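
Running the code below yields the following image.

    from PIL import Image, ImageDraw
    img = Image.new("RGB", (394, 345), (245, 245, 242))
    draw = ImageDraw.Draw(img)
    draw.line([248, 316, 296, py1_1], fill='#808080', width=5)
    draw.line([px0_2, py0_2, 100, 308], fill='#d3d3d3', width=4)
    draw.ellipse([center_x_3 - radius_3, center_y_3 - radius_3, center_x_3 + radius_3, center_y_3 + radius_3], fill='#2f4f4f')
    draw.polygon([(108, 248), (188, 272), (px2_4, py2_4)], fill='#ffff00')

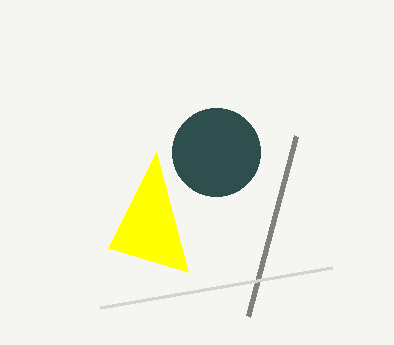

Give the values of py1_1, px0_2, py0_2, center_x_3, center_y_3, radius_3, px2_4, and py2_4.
py1_1 = 136
px0_2 = 332
py0_2 = 268
center_x_3 = 216
center_y_3 = 152
radius_3 = 44
px2_4 = 156
py2_4 = 152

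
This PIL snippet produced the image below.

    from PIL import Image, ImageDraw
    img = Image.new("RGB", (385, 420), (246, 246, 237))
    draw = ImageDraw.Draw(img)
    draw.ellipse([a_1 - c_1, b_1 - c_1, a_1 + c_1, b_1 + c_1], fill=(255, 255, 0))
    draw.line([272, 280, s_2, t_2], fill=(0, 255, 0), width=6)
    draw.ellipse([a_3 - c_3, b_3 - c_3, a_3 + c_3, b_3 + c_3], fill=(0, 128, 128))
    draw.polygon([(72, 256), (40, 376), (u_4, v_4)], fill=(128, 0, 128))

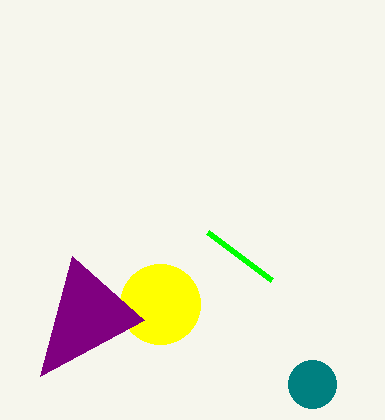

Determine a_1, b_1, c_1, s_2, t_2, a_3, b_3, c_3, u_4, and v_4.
a_1 = 160
b_1 = 304
c_1 = 40
s_2 = 208
t_2 = 232
a_3 = 312
b_3 = 384
c_3 = 24
u_4 = 144
v_4 = 320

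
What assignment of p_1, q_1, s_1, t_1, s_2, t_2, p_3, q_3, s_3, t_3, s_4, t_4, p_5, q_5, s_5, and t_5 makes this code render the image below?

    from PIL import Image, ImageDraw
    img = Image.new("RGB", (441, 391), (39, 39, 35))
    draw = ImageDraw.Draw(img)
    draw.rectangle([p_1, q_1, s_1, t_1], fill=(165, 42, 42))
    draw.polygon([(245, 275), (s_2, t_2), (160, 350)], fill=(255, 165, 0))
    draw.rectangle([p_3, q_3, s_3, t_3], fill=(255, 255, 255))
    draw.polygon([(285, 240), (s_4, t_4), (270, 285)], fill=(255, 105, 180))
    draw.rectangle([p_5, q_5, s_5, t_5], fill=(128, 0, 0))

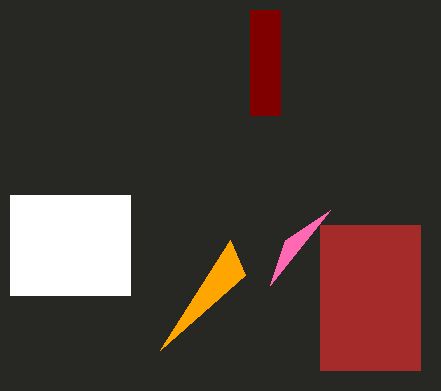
p_1 = 320; q_1 = 225; s_1 = 420; t_1 = 370; s_2 = 230; t_2 = 240; p_3 = 10; q_3 = 195; s_3 = 130; t_3 = 295; s_4 = 330; t_4 = 210; p_5 = 250; q_5 = 10; s_5 = 280; t_5 = 115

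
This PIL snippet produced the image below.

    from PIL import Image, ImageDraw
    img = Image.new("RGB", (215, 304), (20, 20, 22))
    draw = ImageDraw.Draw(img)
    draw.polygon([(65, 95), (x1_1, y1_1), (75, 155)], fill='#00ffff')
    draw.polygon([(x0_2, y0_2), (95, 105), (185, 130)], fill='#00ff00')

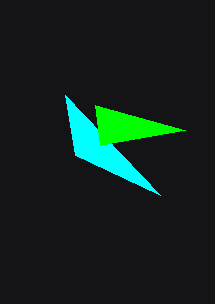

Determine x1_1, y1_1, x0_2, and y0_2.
x1_1 = 160
y1_1 = 195
x0_2 = 100
y0_2 = 145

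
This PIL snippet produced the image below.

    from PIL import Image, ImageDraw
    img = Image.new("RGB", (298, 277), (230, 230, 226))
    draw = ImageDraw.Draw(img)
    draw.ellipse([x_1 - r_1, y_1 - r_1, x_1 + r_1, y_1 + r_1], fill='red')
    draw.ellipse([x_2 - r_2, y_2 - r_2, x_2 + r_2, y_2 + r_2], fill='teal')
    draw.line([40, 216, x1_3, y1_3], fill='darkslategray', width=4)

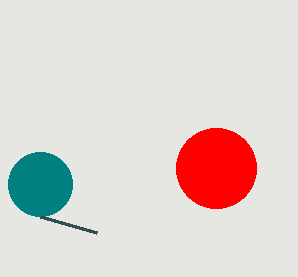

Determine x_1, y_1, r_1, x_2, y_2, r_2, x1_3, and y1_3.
x_1 = 216, y_1 = 168, r_1 = 40, x_2 = 40, y_2 = 184, r_2 = 32, x1_3 = 96, y1_3 = 232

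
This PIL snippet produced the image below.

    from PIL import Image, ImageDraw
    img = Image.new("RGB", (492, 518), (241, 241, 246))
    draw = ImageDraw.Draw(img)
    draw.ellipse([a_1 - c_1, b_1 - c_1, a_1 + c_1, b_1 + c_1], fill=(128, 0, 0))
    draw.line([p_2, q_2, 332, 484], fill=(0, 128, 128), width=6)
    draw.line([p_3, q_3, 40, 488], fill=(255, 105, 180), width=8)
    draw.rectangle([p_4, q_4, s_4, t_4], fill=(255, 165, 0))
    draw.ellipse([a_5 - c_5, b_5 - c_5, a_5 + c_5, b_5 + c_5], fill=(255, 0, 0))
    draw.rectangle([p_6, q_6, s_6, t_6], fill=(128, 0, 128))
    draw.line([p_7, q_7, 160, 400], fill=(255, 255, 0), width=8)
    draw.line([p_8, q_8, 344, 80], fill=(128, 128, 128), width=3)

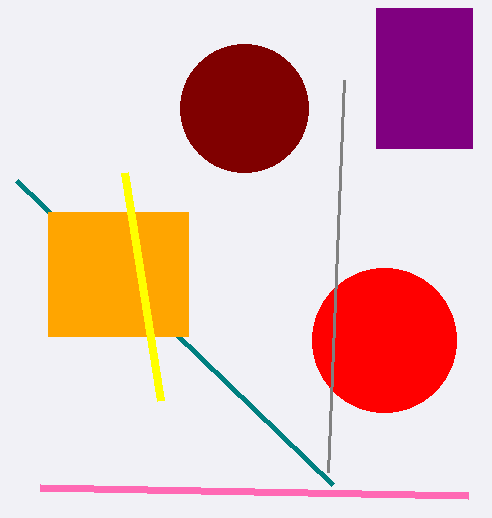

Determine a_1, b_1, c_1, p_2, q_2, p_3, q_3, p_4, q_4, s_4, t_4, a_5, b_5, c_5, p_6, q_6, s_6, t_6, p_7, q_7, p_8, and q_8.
a_1 = 244
b_1 = 108
c_1 = 64
p_2 = 16
q_2 = 180
p_3 = 468
q_3 = 496
p_4 = 48
q_4 = 212
s_4 = 188
t_4 = 336
a_5 = 384
b_5 = 340
c_5 = 72
p_6 = 376
q_6 = 8
s_6 = 472
t_6 = 148
p_7 = 124
q_7 = 172
p_8 = 328
q_8 = 472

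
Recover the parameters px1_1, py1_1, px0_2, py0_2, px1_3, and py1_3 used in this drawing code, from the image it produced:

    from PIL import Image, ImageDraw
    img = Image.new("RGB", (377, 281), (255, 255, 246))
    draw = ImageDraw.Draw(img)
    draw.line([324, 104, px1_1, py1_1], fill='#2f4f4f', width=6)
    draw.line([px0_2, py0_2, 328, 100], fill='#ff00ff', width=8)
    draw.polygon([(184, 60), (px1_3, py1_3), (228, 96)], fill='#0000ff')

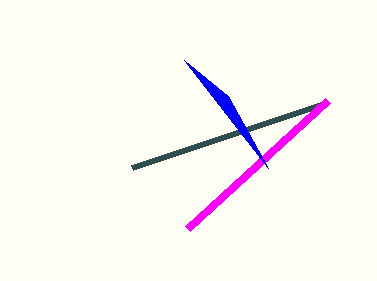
px1_1 = 132
py1_1 = 168
px0_2 = 188
py0_2 = 228
px1_3 = 268
py1_3 = 168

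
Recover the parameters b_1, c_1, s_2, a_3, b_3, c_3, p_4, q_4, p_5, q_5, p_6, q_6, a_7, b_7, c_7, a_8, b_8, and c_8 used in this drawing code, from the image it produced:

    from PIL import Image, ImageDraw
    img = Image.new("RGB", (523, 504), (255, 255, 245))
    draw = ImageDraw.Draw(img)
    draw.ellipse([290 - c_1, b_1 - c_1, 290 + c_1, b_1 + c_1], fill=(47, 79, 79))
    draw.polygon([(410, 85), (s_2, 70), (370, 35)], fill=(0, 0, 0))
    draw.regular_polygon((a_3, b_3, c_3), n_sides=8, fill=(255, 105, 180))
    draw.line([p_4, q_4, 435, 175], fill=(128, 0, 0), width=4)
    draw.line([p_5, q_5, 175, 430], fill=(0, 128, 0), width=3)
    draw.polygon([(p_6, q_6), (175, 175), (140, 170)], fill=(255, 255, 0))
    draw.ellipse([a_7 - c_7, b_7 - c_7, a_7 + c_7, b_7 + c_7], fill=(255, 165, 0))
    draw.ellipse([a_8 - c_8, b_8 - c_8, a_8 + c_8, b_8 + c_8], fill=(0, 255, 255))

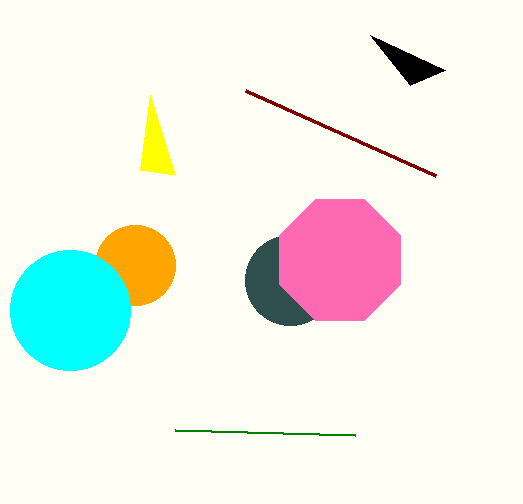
b_1 = 280, c_1 = 45, s_2 = 445, a_3 = 340, b_3 = 260, c_3 = 65, p_4 = 245, q_4 = 90, p_5 = 355, q_5 = 435, p_6 = 150, q_6 = 95, a_7 = 135, b_7 = 265, c_7 = 40, a_8 = 70, b_8 = 310, c_8 = 60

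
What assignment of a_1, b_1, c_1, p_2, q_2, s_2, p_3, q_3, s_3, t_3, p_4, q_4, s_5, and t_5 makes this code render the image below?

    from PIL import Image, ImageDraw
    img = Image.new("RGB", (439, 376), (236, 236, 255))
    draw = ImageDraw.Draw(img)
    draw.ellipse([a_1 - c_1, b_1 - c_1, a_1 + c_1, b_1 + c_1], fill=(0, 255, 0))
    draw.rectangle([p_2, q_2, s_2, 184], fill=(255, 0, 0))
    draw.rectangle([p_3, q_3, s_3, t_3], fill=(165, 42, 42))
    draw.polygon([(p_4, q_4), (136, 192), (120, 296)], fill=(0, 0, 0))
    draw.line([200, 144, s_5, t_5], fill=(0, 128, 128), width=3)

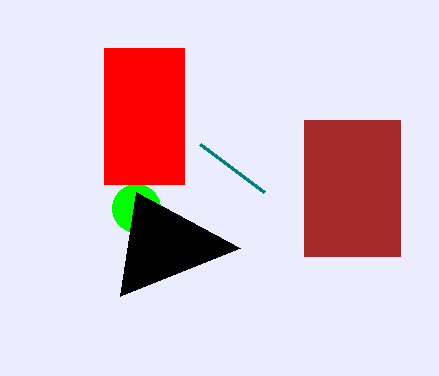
a_1 = 136; b_1 = 208; c_1 = 24; p_2 = 104; q_2 = 48; s_2 = 184; p_3 = 304; q_3 = 120; s_3 = 400; t_3 = 256; p_4 = 240; q_4 = 248; s_5 = 264; t_5 = 192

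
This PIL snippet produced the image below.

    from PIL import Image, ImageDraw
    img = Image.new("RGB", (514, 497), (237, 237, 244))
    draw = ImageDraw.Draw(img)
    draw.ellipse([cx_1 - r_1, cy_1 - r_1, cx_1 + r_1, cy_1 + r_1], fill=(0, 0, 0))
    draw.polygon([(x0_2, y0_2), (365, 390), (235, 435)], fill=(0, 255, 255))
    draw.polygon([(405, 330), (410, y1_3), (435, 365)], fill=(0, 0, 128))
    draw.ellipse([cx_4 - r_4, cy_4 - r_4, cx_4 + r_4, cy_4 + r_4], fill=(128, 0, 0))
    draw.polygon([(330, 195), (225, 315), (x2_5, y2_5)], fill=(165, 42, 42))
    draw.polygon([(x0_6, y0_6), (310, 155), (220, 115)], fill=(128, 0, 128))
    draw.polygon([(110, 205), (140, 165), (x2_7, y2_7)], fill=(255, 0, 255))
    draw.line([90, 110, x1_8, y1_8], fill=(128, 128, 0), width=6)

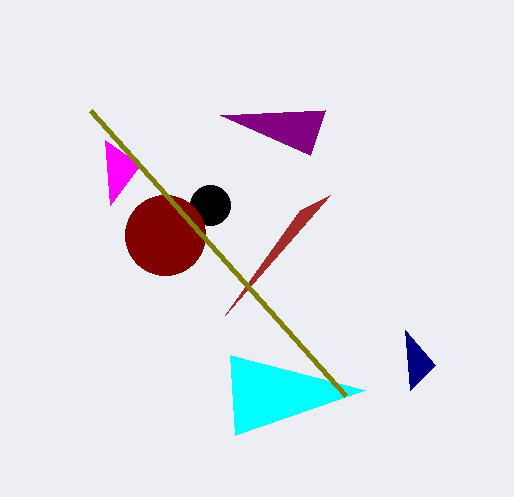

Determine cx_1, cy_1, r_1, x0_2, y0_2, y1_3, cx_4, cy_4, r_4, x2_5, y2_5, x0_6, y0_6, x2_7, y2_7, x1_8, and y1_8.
cx_1 = 210, cy_1 = 205, r_1 = 20, x0_2 = 230, y0_2 = 355, y1_3 = 390, cx_4 = 165, cy_4 = 235, r_4 = 40, x2_5 = 300, y2_5 = 210, x0_6 = 325, y0_6 = 110, x2_7 = 105, y2_7 = 140, x1_8 = 345, y1_8 = 395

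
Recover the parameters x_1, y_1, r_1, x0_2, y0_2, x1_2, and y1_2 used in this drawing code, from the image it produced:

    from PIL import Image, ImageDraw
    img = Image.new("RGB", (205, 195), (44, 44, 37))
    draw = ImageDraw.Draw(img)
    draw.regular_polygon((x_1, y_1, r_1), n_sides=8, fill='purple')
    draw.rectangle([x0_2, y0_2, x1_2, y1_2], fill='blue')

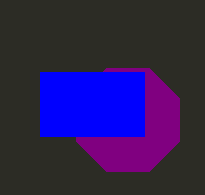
x_1 = 128
y_1 = 120
r_1 = 56
x0_2 = 40
y0_2 = 72
x1_2 = 144
y1_2 = 136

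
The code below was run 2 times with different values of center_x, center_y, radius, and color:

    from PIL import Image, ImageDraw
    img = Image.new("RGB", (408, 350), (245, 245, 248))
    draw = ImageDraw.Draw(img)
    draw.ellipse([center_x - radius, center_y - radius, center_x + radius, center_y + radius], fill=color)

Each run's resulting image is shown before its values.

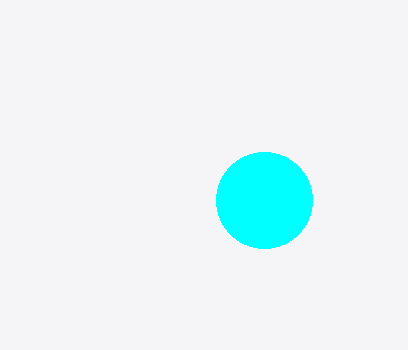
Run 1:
center_x = 264
center_y = 200
radius = 48
color = 'cyan'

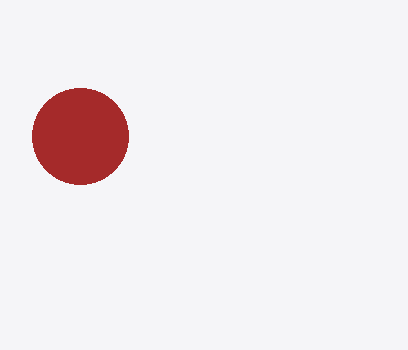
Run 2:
center_x = 80, center_y = 136, radius = 48, color = 'brown'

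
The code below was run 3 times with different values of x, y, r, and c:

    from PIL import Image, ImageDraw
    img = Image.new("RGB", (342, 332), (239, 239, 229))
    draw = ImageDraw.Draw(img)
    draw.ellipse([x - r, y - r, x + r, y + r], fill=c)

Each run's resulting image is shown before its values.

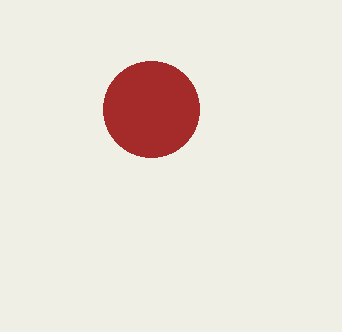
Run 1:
x = 151; y = 109; r = 48; c = 'brown'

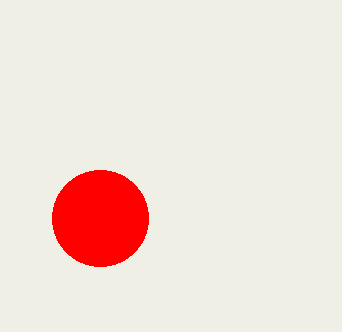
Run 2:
x = 100; y = 218; r = 48; c = 'red'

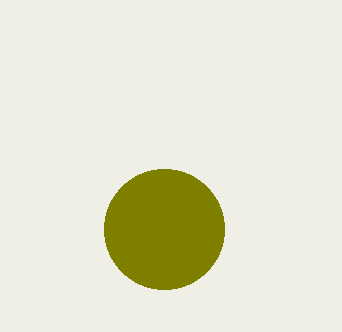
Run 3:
x = 164; y = 229; r = 60; c = 'olive'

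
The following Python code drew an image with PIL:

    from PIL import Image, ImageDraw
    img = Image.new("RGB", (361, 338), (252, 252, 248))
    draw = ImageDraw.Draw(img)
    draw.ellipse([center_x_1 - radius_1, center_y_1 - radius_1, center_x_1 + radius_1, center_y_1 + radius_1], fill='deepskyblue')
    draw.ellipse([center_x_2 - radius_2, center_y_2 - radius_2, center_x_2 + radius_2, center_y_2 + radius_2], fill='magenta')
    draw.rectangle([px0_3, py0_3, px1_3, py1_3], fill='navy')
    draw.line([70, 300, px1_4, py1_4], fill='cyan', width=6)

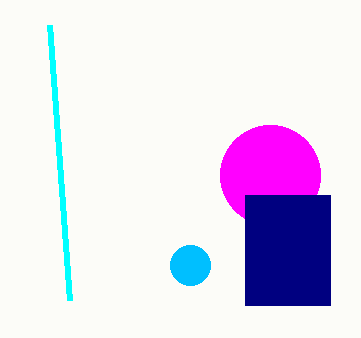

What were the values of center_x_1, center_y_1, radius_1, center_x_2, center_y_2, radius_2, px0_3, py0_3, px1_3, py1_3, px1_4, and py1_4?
center_x_1 = 190
center_y_1 = 265
radius_1 = 20
center_x_2 = 270
center_y_2 = 175
radius_2 = 50
px0_3 = 245
py0_3 = 195
px1_3 = 330
py1_3 = 305
px1_4 = 50
py1_4 = 25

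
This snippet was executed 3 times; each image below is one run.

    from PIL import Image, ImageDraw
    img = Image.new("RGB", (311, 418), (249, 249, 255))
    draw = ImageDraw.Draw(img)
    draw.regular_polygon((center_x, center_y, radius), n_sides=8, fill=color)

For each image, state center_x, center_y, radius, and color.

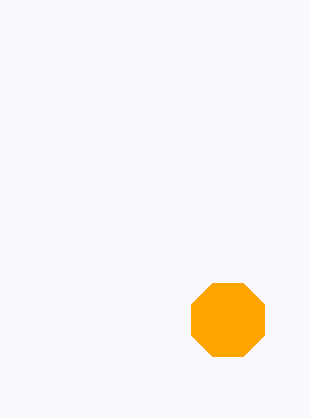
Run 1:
center_x = 228
center_y = 320
radius = 40
color = 'orange'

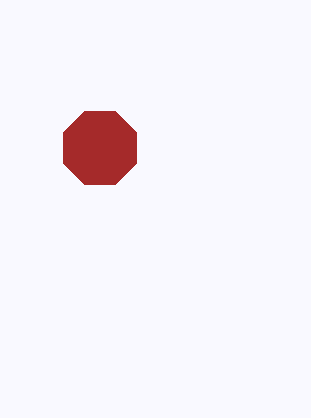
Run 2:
center_x = 100; center_y = 148; radius = 40; color = 'brown'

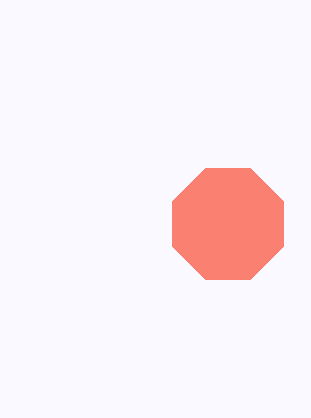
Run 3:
center_x = 228
center_y = 224
radius = 60
color = 'salmon'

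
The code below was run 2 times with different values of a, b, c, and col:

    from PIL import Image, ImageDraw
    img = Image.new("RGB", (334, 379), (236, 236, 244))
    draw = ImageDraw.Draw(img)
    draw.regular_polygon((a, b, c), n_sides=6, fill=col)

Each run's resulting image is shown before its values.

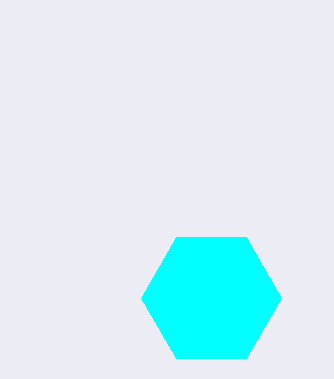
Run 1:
a = 211, b = 298, c = 70, col = 'cyan'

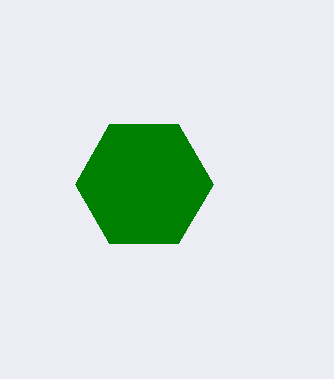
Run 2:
a = 144
b = 184
c = 69
col = 'green'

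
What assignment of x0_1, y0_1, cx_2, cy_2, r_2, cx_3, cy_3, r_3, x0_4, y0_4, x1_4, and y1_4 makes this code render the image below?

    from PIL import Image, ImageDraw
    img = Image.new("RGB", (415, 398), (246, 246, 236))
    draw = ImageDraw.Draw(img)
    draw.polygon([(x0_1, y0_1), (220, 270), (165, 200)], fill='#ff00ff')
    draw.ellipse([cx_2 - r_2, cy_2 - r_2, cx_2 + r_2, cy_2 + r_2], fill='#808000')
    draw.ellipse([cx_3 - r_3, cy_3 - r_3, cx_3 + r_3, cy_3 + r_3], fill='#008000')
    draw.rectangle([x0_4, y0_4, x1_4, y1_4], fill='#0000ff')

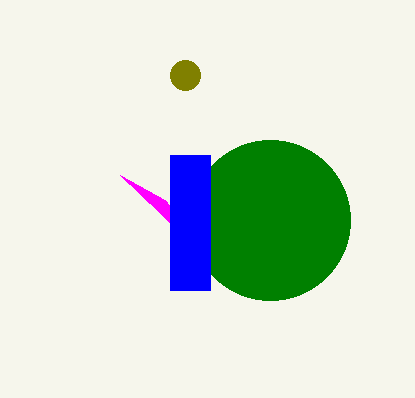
x0_1 = 120; y0_1 = 175; cx_2 = 185; cy_2 = 75; r_2 = 15; cx_3 = 270; cy_3 = 220; r_3 = 80; x0_4 = 170; y0_4 = 155; x1_4 = 210; y1_4 = 290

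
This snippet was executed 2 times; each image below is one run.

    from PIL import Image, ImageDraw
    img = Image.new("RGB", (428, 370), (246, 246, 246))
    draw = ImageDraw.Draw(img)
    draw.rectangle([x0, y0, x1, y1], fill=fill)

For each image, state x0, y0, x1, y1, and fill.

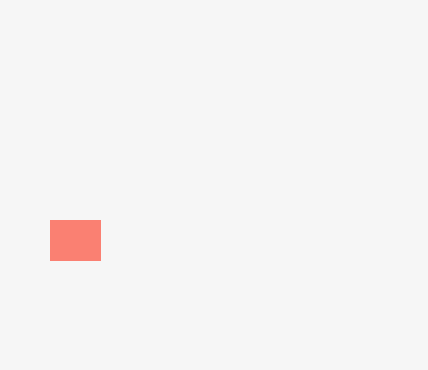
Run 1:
x0 = 50
y0 = 220
x1 = 100
y1 = 260
fill = 'salmon'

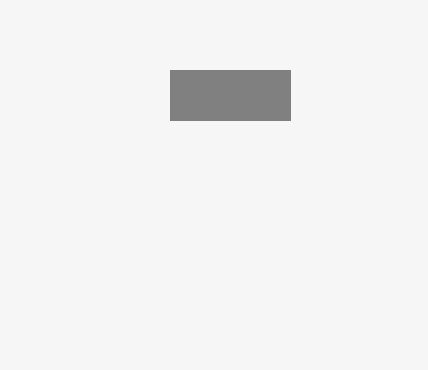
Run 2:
x0 = 170, y0 = 70, x1 = 290, y1 = 120, fill = 'gray'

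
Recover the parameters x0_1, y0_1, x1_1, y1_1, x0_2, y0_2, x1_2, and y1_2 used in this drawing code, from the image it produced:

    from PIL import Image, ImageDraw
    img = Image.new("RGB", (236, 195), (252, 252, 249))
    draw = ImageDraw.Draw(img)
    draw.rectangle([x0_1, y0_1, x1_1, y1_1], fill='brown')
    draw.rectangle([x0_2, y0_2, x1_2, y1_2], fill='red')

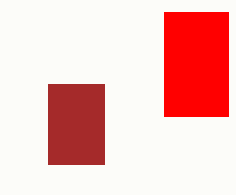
x0_1 = 48
y0_1 = 84
x1_1 = 104
y1_1 = 164
x0_2 = 164
y0_2 = 12
x1_2 = 228
y1_2 = 116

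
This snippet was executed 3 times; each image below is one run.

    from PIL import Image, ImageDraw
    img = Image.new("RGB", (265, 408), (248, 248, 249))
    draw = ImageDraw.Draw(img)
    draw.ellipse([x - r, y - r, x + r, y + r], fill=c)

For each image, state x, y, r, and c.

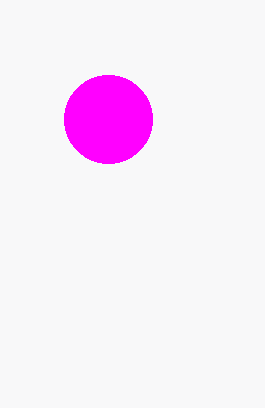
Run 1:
x = 108
y = 119
r = 44
c = 'magenta'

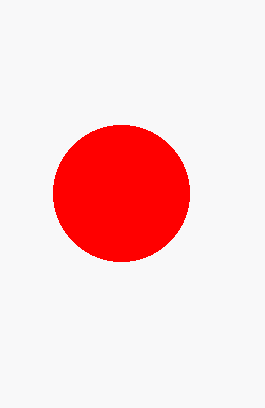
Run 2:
x = 121
y = 193
r = 68
c = 'red'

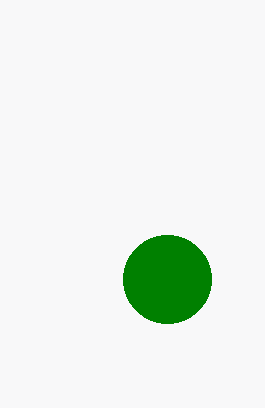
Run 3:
x = 167, y = 279, r = 44, c = 'green'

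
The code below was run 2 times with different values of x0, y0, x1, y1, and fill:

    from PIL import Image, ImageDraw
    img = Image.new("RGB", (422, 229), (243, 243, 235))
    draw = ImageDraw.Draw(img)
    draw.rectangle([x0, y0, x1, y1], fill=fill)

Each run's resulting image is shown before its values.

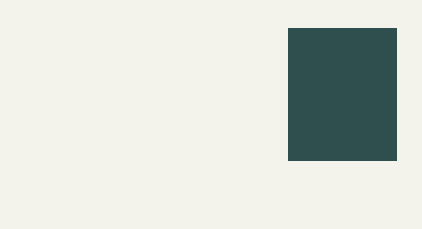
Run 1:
x0 = 288, y0 = 28, x1 = 396, y1 = 160, fill = 'darkslategray'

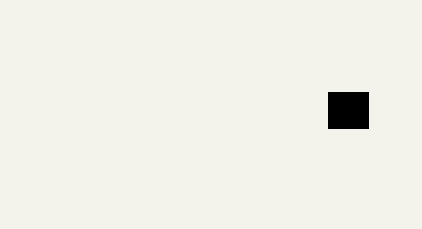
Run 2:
x0 = 328; y0 = 92; x1 = 368; y1 = 128; fill = 'black'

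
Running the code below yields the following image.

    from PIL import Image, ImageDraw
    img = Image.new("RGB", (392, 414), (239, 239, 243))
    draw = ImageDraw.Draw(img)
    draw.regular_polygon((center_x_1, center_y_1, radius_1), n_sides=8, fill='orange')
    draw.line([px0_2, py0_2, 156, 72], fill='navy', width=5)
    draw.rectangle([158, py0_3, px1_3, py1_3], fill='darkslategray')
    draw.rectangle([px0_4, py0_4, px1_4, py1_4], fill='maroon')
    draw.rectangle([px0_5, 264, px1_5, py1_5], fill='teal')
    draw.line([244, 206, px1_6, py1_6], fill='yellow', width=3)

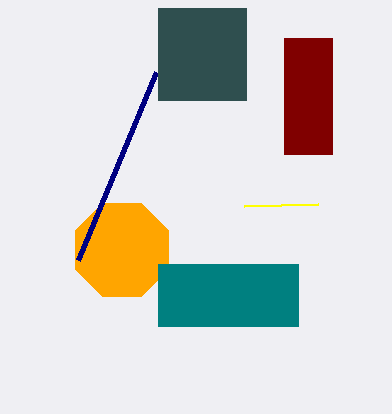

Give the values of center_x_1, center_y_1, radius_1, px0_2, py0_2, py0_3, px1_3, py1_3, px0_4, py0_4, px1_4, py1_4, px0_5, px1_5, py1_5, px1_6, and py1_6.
center_x_1 = 122, center_y_1 = 250, radius_1 = 50, px0_2 = 78, py0_2 = 260, py0_3 = 8, px1_3 = 246, py1_3 = 100, px0_4 = 284, py0_4 = 38, px1_4 = 332, py1_4 = 154, px0_5 = 158, px1_5 = 298, py1_5 = 326, px1_6 = 318, py1_6 = 204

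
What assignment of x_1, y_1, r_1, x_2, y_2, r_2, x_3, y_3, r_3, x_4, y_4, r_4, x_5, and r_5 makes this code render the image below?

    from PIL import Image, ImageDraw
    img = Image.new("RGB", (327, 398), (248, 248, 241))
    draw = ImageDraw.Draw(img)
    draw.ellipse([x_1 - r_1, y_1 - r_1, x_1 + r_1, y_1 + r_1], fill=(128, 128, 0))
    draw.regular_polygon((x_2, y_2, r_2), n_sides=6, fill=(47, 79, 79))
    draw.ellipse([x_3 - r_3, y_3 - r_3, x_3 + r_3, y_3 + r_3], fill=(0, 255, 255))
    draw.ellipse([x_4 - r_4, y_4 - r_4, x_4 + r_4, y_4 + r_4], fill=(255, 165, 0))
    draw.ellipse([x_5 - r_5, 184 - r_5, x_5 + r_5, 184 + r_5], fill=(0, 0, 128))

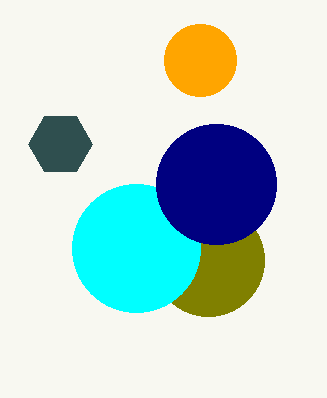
x_1 = 208; y_1 = 260; r_1 = 56; x_2 = 60; y_2 = 144; r_2 = 32; x_3 = 136; y_3 = 248; r_3 = 64; x_4 = 200; y_4 = 60; r_4 = 36; x_5 = 216; r_5 = 60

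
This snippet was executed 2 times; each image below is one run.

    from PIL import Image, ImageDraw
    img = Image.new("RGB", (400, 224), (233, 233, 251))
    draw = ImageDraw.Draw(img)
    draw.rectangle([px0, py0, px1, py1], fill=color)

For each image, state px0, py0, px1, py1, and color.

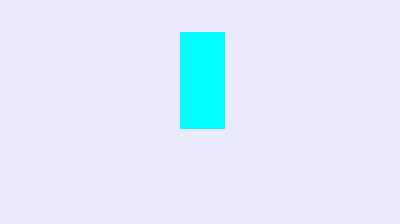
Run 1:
px0 = 180, py0 = 32, px1 = 224, py1 = 128, color = 'cyan'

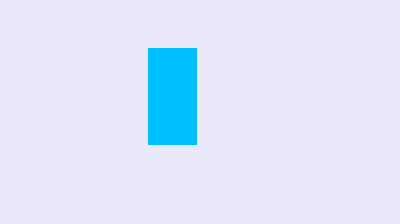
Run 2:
px0 = 148, py0 = 48, px1 = 196, py1 = 144, color = 'deepskyblue'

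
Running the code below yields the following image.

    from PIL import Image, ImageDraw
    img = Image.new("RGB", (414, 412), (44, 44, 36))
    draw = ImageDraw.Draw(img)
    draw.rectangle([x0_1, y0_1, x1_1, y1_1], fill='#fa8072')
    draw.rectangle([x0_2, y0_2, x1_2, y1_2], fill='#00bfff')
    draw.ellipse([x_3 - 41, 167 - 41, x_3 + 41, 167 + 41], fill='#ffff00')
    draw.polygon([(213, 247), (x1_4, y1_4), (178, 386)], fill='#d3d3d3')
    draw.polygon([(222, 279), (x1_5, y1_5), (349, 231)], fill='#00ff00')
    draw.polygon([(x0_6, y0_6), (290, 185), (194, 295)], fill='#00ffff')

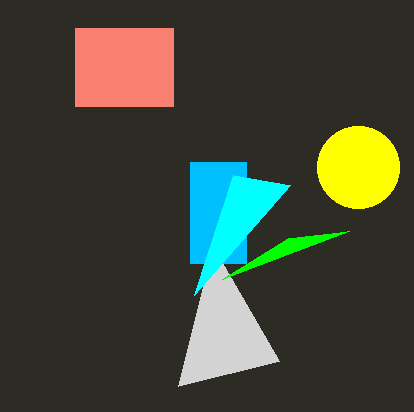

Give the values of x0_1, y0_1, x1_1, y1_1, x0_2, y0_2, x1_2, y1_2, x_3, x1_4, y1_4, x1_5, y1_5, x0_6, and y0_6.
x0_1 = 75; y0_1 = 28; x1_1 = 173; y1_1 = 106; x0_2 = 190; y0_2 = 162; x1_2 = 246; y1_2 = 263; x_3 = 358; x1_4 = 279; y1_4 = 361; x1_5 = 288; y1_5 = 238; x0_6 = 233; y0_6 = 175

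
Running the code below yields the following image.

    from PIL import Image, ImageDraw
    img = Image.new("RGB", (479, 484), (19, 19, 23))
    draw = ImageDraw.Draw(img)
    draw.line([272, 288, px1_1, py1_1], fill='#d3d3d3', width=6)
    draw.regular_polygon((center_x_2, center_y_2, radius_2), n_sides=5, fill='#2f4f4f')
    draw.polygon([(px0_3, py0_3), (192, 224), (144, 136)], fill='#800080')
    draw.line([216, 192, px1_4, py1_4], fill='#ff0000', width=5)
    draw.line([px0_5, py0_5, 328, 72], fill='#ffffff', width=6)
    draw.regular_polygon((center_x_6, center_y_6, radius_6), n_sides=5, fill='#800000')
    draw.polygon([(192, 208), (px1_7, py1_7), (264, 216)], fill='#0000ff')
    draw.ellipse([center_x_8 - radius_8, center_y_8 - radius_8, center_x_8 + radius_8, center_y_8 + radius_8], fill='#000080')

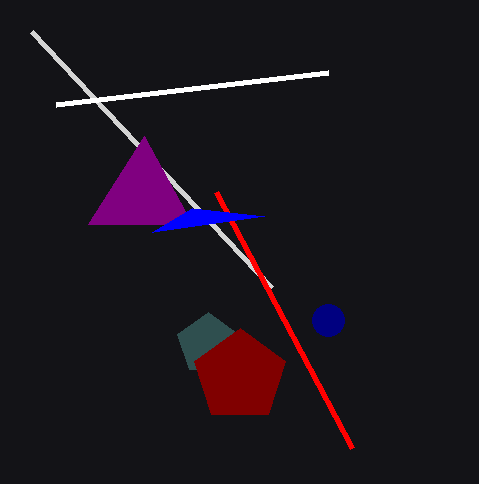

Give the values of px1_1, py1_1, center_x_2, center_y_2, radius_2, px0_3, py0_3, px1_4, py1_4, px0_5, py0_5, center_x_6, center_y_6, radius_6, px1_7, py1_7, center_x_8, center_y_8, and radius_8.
px1_1 = 32, py1_1 = 32, center_x_2 = 208, center_y_2 = 344, radius_2 = 32, px0_3 = 88, py0_3 = 224, px1_4 = 352, py1_4 = 448, px0_5 = 56, py0_5 = 104, center_x_6 = 240, center_y_6 = 376, radius_6 = 48, px1_7 = 152, py1_7 = 232, center_x_8 = 328, center_y_8 = 320, radius_8 = 16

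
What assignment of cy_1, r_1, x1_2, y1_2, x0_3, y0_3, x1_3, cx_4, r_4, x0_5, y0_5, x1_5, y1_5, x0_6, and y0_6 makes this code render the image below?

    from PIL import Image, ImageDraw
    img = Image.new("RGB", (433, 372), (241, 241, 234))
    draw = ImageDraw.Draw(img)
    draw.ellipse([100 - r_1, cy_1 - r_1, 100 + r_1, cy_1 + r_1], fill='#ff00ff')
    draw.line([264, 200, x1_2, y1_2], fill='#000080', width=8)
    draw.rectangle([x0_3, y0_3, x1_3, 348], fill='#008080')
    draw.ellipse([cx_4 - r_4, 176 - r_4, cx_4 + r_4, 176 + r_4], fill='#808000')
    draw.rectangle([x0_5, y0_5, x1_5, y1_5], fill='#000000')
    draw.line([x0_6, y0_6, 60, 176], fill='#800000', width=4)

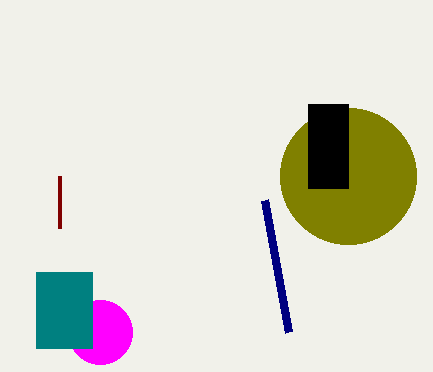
cy_1 = 332
r_1 = 32
x1_2 = 288
y1_2 = 332
x0_3 = 36
y0_3 = 272
x1_3 = 92
cx_4 = 348
r_4 = 68
x0_5 = 308
y0_5 = 104
x1_5 = 348
y1_5 = 188
x0_6 = 60
y0_6 = 228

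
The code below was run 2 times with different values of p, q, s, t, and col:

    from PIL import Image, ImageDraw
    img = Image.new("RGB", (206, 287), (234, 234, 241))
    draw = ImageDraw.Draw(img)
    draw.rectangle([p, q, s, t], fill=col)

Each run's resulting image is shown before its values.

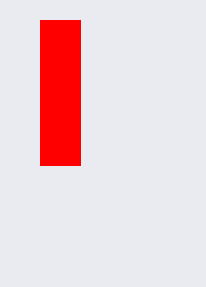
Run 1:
p = 40, q = 20, s = 80, t = 165, col = 'red'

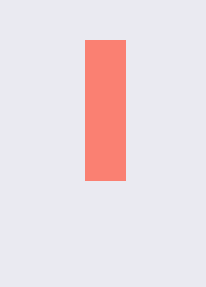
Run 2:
p = 85
q = 40
s = 125
t = 180
col = 'salmon'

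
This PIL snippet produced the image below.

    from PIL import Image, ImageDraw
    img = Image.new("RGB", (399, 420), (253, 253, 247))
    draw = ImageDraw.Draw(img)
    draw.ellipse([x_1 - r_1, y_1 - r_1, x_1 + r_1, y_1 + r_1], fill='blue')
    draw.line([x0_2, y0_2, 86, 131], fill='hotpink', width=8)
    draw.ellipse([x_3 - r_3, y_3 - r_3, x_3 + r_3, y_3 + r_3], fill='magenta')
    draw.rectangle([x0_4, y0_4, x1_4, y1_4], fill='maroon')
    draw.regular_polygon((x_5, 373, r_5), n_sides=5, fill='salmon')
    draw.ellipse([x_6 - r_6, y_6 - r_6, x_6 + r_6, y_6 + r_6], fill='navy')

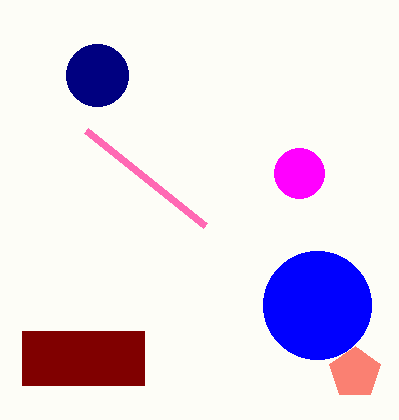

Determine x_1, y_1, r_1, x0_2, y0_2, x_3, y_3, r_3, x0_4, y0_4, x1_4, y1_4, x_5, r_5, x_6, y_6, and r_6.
x_1 = 317, y_1 = 305, r_1 = 54, x0_2 = 205, y0_2 = 226, x_3 = 299, y_3 = 173, r_3 = 25, x0_4 = 22, y0_4 = 331, x1_4 = 144, y1_4 = 385, x_5 = 355, r_5 = 27, x_6 = 97, y_6 = 75, r_6 = 31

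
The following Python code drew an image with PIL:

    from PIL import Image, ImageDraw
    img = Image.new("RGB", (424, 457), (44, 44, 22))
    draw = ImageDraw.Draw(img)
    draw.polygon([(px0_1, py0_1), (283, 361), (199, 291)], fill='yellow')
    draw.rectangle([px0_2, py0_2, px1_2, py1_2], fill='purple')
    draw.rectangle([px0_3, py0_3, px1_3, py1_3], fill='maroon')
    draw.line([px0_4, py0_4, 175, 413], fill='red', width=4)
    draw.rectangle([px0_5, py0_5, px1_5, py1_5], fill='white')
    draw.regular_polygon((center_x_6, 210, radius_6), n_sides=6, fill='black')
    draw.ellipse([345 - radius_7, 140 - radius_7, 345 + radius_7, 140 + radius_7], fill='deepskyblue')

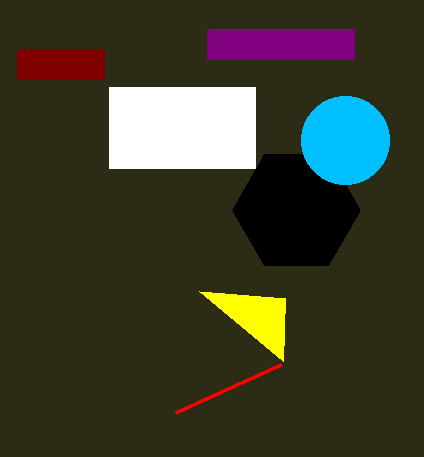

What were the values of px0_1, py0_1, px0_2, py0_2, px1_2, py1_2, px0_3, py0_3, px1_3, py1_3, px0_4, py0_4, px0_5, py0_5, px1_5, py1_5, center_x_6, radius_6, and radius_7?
px0_1 = 285
py0_1 = 298
px0_2 = 207
py0_2 = 29
px1_2 = 354
py1_2 = 59
px0_3 = 17
py0_3 = 49
px1_3 = 104
py1_3 = 79
px0_4 = 280
py0_4 = 365
px0_5 = 109
py0_5 = 87
px1_5 = 255
py1_5 = 168
center_x_6 = 296
radius_6 = 64
radius_7 = 44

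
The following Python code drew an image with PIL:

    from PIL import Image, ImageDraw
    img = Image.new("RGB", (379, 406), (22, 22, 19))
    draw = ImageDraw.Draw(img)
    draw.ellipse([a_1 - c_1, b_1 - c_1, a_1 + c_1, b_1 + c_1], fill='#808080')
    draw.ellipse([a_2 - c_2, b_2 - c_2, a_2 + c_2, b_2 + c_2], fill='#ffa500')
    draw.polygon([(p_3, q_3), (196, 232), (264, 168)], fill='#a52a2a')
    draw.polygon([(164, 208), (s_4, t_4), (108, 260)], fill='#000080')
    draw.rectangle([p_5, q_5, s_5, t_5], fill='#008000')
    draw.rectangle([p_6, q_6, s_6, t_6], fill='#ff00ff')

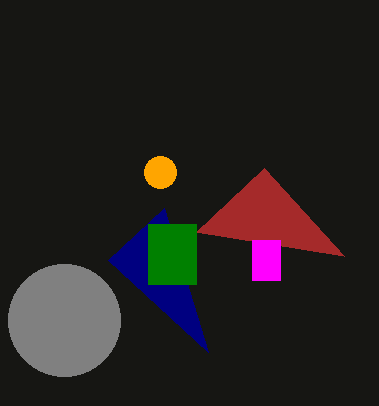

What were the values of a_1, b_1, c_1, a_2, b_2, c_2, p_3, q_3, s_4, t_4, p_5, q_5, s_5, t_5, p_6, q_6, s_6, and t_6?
a_1 = 64; b_1 = 320; c_1 = 56; a_2 = 160; b_2 = 172; c_2 = 16; p_3 = 344; q_3 = 256; s_4 = 208; t_4 = 352; p_5 = 148; q_5 = 224; s_5 = 196; t_5 = 284; p_6 = 252; q_6 = 240; s_6 = 280; t_6 = 280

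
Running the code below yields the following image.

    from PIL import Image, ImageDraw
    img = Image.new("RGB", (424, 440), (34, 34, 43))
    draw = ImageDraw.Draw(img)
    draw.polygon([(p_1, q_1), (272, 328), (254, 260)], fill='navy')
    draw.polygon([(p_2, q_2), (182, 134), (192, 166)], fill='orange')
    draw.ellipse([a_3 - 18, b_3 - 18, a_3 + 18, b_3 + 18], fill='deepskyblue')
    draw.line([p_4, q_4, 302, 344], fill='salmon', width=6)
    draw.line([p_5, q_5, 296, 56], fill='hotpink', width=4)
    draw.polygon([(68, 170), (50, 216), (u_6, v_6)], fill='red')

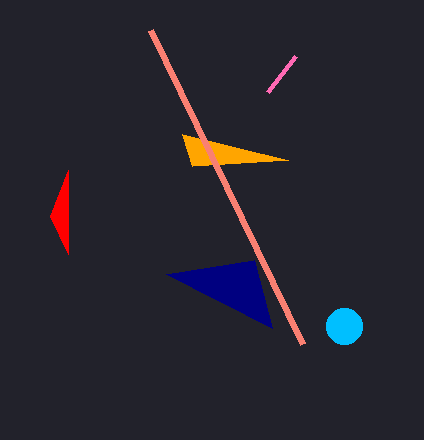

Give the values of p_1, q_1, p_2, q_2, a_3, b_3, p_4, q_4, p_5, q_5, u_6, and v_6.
p_1 = 166, q_1 = 274, p_2 = 288, q_2 = 160, a_3 = 344, b_3 = 326, p_4 = 150, q_4 = 30, p_5 = 268, q_5 = 92, u_6 = 68, v_6 = 254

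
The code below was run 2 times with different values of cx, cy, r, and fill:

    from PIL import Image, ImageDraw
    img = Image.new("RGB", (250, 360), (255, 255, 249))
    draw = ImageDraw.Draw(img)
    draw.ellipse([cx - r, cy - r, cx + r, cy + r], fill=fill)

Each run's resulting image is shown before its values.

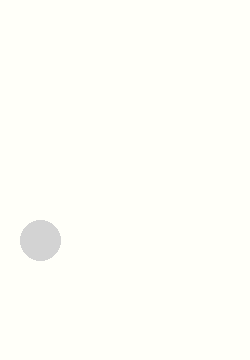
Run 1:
cx = 40; cy = 240; r = 20; fill = 'lightgray'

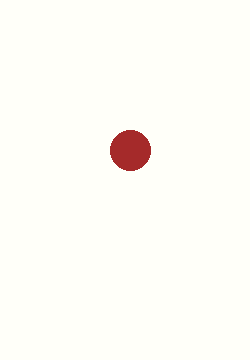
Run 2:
cx = 130; cy = 150; r = 20; fill = 'brown'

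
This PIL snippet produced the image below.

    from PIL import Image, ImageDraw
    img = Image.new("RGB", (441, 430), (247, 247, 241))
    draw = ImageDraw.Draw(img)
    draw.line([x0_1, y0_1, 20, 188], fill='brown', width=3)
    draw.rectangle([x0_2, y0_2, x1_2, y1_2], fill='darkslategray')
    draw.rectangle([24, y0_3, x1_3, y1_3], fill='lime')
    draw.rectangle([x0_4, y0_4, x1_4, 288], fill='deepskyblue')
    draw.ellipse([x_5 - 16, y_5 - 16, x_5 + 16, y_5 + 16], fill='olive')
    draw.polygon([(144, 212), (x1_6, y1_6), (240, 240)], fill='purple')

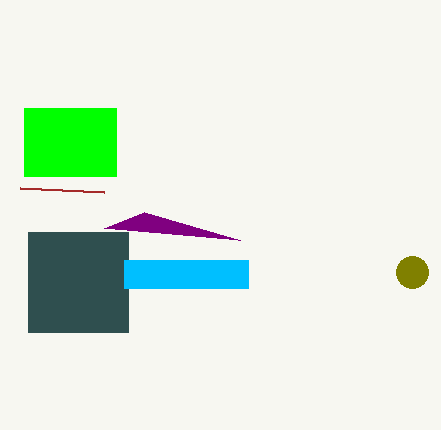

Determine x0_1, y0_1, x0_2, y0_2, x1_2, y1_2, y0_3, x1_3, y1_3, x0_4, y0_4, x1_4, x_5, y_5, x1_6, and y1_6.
x0_1 = 104
y0_1 = 192
x0_2 = 28
y0_2 = 232
x1_2 = 128
y1_2 = 332
y0_3 = 108
x1_3 = 116
y1_3 = 176
x0_4 = 124
y0_4 = 260
x1_4 = 248
x_5 = 412
y_5 = 272
x1_6 = 104
y1_6 = 228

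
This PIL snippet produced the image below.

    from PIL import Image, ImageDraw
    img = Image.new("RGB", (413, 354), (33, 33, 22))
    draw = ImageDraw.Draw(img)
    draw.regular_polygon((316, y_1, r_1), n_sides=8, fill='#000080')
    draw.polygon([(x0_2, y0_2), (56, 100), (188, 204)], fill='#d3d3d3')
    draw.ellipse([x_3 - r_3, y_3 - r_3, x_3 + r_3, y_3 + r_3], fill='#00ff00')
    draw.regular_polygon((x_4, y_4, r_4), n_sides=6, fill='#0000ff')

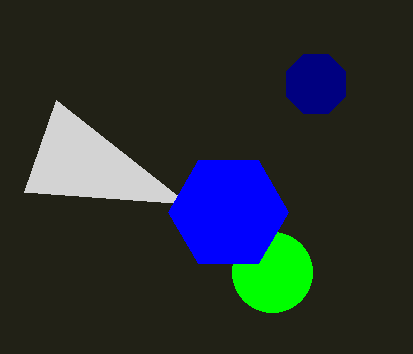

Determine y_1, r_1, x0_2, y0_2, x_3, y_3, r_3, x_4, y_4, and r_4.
y_1 = 84; r_1 = 32; x0_2 = 24; y0_2 = 192; x_3 = 272; y_3 = 272; r_3 = 40; x_4 = 228; y_4 = 212; r_4 = 60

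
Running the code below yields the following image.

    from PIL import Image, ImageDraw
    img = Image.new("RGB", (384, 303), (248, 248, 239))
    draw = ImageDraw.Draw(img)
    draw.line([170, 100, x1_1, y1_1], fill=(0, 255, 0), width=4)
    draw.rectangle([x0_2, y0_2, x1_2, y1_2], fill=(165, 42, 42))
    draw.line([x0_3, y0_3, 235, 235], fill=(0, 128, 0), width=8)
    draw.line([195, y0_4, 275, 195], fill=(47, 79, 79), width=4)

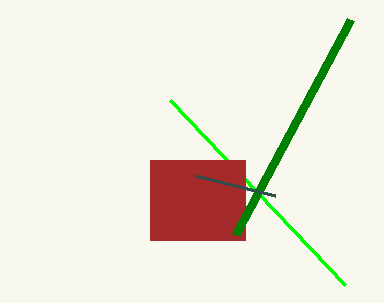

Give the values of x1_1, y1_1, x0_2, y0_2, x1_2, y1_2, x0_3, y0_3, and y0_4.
x1_1 = 345; y1_1 = 285; x0_2 = 150; y0_2 = 160; x1_2 = 245; y1_2 = 240; x0_3 = 350; y0_3 = 20; y0_4 = 175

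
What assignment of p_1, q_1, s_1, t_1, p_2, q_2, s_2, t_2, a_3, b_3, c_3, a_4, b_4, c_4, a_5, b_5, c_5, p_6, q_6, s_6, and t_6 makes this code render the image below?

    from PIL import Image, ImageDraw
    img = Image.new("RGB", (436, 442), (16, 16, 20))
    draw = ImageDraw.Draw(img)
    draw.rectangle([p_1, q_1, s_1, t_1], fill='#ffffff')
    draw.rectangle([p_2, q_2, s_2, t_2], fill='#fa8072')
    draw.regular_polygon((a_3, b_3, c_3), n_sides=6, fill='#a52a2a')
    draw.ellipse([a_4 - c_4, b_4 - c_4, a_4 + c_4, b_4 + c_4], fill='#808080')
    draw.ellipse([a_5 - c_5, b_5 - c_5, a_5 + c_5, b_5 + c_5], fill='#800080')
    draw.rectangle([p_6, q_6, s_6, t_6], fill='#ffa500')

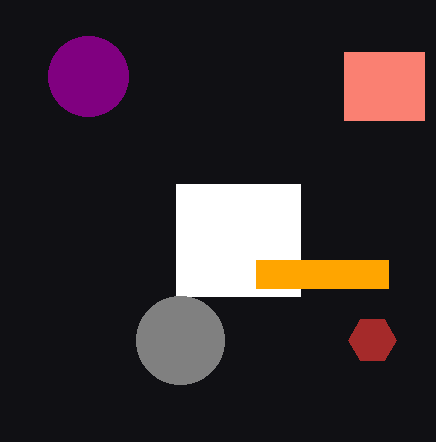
p_1 = 176; q_1 = 184; s_1 = 300; t_1 = 296; p_2 = 344; q_2 = 52; s_2 = 424; t_2 = 120; a_3 = 372; b_3 = 340; c_3 = 24; a_4 = 180; b_4 = 340; c_4 = 44; a_5 = 88; b_5 = 76; c_5 = 40; p_6 = 256; q_6 = 260; s_6 = 388; t_6 = 288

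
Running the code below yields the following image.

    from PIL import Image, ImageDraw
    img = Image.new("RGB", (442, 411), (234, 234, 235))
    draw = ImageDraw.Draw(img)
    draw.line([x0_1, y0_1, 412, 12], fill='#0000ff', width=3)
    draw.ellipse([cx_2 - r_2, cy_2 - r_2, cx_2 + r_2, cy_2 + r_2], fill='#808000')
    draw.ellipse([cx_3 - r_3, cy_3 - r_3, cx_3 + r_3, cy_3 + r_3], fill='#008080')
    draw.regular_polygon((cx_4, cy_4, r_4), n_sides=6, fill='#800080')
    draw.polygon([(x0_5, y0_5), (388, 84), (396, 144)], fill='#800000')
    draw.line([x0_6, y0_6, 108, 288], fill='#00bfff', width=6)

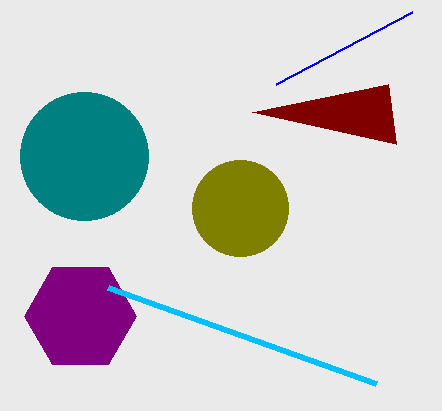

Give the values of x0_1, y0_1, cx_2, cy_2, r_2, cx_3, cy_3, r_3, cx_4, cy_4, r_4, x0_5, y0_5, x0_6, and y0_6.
x0_1 = 276
y0_1 = 84
cx_2 = 240
cy_2 = 208
r_2 = 48
cx_3 = 84
cy_3 = 156
r_3 = 64
cx_4 = 80
cy_4 = 316
r_4 = 56
x0_5 = 252
y0_5 = 112
x0_6 = 376
y0_6 = 384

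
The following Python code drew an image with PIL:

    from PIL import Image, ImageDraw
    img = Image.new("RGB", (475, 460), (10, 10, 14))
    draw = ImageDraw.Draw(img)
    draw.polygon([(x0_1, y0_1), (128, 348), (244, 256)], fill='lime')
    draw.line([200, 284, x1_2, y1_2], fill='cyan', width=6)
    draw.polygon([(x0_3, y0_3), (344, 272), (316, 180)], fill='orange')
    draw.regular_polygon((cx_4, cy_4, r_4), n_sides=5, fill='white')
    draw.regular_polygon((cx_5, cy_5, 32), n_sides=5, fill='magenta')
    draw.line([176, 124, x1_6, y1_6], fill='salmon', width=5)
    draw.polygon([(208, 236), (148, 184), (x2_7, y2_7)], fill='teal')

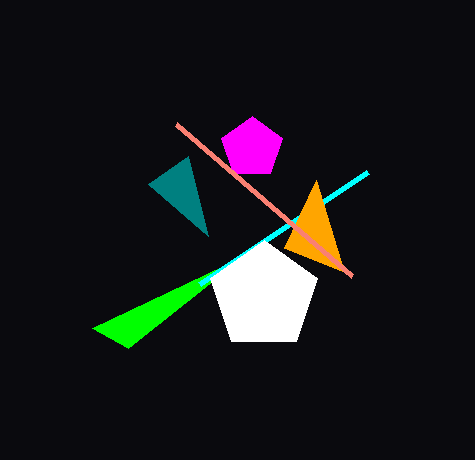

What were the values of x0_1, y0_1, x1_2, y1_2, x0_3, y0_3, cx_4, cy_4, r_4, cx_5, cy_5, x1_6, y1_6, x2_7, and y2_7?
x0_1 = 92
y0_1 = 328
x1_2 = 368
y1_2 = 172
x0_3 = 284
y0_3 = 248
cx_4 = 264
cy_4 = 296
r_4 = 56
cx_5 = 252
cy_5 = 148
x1_6 = 352
y1_6 = 276
x2_7 = 188
y2_7 = 156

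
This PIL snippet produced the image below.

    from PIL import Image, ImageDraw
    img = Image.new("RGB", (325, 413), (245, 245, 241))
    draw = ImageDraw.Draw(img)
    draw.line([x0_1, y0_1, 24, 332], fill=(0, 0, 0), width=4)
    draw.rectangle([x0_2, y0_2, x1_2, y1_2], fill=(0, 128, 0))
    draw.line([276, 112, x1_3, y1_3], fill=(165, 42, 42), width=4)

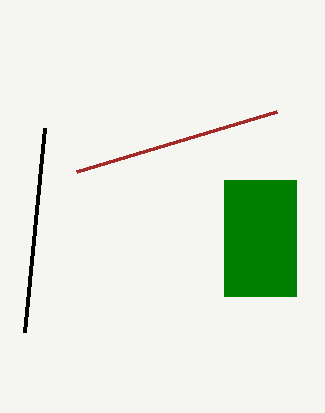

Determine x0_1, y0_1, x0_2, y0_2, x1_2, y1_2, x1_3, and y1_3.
x0_1 = 44; y0_1 = 128; x0_2 = 224; y0_2 = 180; x1_2 = 296; y1_2 = 296; x1_3 = 76; y1_3 = 172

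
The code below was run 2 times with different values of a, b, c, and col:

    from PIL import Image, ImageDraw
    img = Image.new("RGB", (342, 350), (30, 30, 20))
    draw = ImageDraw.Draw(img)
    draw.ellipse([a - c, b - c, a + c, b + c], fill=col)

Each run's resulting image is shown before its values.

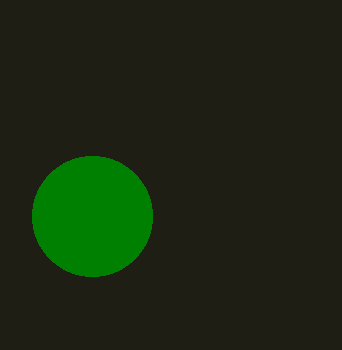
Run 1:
a = 92; b = 216; c = 60; col = 'green'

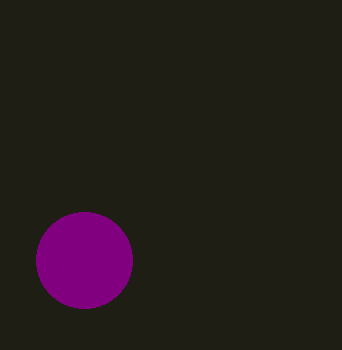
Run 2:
a = 84, b = 260, c = 48, col = 'purple'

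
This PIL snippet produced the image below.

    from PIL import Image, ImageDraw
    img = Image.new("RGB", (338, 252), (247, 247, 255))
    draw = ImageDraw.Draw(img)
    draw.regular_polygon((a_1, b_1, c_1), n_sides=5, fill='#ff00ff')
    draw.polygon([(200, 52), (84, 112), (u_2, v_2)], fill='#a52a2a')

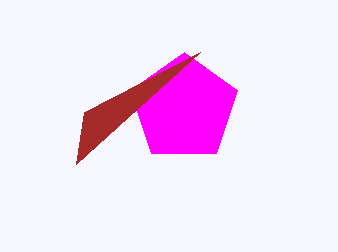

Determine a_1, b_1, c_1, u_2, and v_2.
a_1 = 184
b_1 = 108
c_1 = 56
u_2 = 76
v_2 = 164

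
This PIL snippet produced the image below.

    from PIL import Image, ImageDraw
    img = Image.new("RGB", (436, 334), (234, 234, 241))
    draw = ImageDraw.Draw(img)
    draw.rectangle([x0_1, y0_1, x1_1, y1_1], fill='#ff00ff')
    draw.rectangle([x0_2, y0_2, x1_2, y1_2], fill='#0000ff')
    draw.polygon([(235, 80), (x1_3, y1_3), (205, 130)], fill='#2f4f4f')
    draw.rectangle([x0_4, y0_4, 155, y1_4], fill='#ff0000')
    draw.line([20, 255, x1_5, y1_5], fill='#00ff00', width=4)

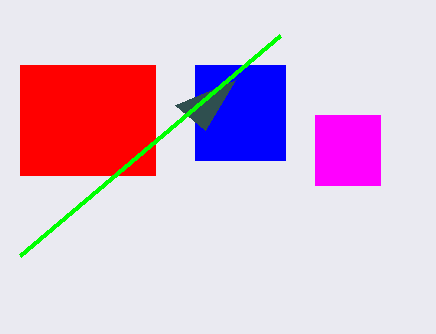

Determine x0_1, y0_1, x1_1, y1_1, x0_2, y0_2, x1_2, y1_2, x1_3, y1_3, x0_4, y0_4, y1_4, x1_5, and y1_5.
x0_1 = 315, y0_1 = 115, x1_1 = 380, y1_1 = 185, x0_2 = 195, y0_2 = 65, x1_2 = 285, y1_2 = 160, x1_3 = 175, y1_3 = 105, x0_4 = 20, y0_4 = 65, y1_4 = 175, x1_5 = 280, y1_5 = 35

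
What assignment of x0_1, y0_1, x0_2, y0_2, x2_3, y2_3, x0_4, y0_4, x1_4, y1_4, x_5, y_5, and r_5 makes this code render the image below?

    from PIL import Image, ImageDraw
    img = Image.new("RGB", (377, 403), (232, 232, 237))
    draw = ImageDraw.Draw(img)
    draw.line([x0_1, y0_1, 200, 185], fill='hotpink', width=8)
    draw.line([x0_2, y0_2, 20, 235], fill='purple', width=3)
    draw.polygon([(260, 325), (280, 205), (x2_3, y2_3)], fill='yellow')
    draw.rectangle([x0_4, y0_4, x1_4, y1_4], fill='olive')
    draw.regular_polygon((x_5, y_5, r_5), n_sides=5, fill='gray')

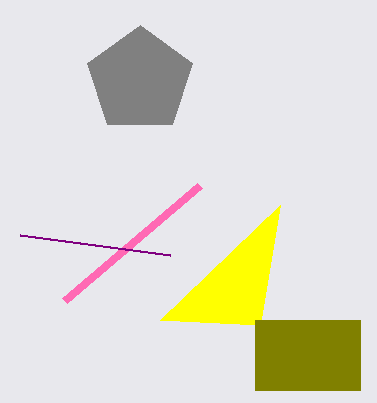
x0_1 = 65
y0_1 = 300
x0_2 = 170
y0_2 = 255
x2_3 = 160
y2_3 = 320
x0_4 = 255
y0_4 = 320
x1_4 = 360
y1_4 = 390
x_5 = 140
y_5 = 80
r_5 = 55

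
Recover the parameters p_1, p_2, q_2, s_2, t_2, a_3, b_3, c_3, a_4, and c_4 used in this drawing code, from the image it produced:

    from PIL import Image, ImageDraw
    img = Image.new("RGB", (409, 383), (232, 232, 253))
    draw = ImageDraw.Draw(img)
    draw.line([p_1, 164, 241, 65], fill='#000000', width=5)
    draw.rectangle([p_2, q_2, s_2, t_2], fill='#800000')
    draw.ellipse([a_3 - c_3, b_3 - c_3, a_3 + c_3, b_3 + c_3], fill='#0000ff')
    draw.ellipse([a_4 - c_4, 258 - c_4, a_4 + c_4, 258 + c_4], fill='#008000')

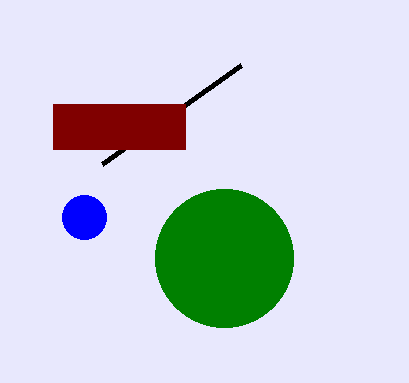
p_1 = 102
p_2 = 53
q_2 = 104
s_2 = 185
t_2 = 149
a_3 = 84
b_3 = 217
c_3 = 22
a_4 = 224
c_4 = 69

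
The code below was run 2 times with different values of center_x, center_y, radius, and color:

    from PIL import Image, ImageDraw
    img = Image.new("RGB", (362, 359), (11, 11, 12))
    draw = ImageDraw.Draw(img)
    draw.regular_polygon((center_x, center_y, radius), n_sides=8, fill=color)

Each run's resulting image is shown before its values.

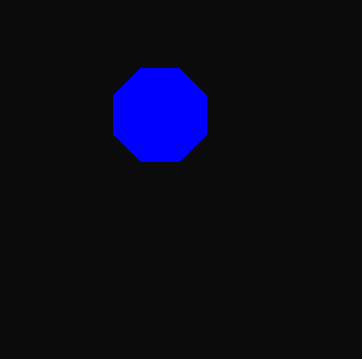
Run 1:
center_x = 160
center_y = 115
radius = 50
color = 'blue'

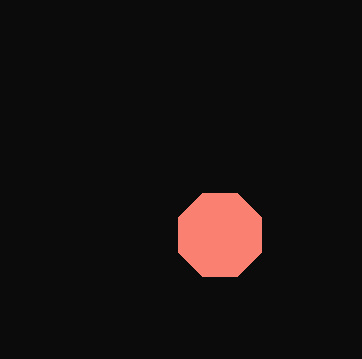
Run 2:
center_x = 220, center_y = 235, radius = 45, color = 'salmon'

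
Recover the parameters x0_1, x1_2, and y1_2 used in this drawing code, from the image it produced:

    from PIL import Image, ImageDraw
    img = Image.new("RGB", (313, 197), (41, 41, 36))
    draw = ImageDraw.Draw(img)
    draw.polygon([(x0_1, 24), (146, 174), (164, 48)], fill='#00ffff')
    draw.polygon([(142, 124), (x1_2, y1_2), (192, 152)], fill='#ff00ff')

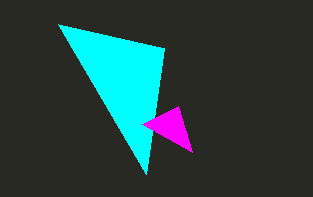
x0_1 = 58; x1_2 = 178; y1_2 = 106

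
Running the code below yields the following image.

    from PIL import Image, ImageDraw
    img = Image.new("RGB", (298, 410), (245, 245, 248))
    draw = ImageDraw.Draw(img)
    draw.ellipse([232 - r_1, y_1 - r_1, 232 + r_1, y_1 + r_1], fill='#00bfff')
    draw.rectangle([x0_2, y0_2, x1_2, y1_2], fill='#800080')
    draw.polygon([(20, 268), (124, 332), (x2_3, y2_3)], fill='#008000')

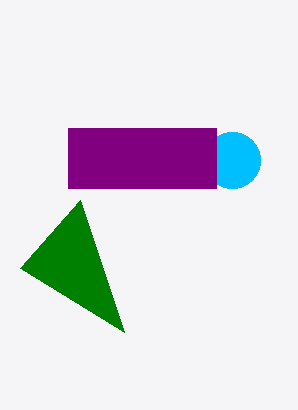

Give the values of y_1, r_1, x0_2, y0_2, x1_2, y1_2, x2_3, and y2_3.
y_1 = 160; r_1 = 28; x0_2 = 68; y0_2 = 128; x1_2 = 216; y1_2 = 188; x2_3 = 80; y2_3 = 200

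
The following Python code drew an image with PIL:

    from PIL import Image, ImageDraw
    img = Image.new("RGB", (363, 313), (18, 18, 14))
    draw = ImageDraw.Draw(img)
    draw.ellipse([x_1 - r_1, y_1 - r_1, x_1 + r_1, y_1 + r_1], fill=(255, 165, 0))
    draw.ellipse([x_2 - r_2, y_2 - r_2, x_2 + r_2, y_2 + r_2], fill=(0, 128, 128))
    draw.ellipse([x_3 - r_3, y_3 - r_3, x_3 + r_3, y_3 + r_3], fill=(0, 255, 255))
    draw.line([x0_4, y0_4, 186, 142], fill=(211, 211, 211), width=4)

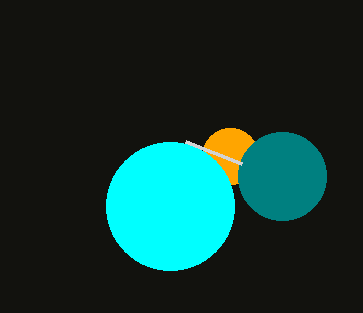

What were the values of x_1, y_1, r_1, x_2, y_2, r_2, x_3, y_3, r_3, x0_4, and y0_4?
x_1 = 230
y_1 = 156
r_1 = 28
x_2 = 282
y_2 = 176
r_2 = 44
x_3 = 170
y_3 = 206
r_3 = 64
x0_4 = 242
y0_4 = 164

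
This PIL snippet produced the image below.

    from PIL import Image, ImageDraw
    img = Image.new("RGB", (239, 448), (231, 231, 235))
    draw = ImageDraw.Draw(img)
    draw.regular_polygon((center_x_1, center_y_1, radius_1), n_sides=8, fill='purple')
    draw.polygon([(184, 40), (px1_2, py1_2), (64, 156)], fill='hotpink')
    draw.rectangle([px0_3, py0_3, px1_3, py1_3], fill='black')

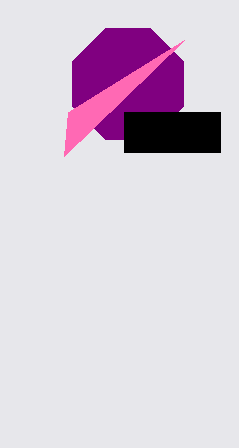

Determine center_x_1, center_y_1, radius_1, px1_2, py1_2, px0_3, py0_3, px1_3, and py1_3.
center_x_1 = 128; center_y_1 = 84; radius_1 = 60; px1_2 = 68; py1_2 = 112; px0_3 = 124; py0_3 = 112; px1_3 = 220; py1_3 = 152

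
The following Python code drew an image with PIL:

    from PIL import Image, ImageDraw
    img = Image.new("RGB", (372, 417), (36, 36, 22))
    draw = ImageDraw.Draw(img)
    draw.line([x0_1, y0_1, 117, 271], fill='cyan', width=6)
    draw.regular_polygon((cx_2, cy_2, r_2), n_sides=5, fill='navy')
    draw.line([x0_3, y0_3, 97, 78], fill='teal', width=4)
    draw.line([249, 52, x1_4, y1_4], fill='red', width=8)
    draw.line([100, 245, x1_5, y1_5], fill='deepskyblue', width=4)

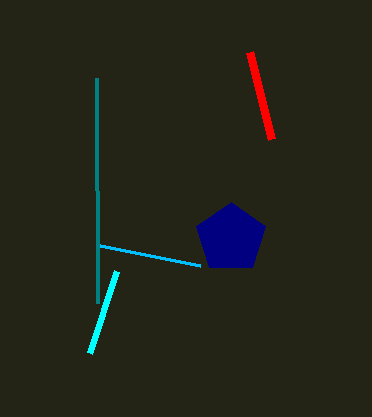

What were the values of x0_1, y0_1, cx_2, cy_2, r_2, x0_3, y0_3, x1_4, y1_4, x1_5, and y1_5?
x0_1 = 90; y0_1 = 353; cx_2 = 231; cy_2 = 238; r_2 = 36; x0_3 = 98; y0_3 = 303; x1_4 = 271; y1_4 = 139; x1_5 = 200; y1_5 = 265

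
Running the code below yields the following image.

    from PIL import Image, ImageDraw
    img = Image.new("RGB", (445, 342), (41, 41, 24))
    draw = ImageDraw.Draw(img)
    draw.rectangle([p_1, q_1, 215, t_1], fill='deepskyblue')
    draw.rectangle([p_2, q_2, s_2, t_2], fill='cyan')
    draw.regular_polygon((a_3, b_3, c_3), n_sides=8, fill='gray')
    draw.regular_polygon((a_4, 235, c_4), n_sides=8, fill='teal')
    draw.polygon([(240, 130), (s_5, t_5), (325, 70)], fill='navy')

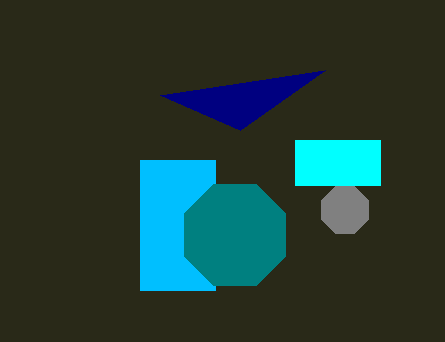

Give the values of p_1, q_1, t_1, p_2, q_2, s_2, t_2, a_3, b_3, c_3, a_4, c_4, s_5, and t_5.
p_1 = 140, q_1 = 160, t_1 = 290, p_2 = 295, q_2 = 140, s_2 = 380, t_2 = 185, a_3 = 345, b_3 = 210, c_3 = 25, a_4 = 235, c_4 = 55, s_5 = 160, t_5 = 95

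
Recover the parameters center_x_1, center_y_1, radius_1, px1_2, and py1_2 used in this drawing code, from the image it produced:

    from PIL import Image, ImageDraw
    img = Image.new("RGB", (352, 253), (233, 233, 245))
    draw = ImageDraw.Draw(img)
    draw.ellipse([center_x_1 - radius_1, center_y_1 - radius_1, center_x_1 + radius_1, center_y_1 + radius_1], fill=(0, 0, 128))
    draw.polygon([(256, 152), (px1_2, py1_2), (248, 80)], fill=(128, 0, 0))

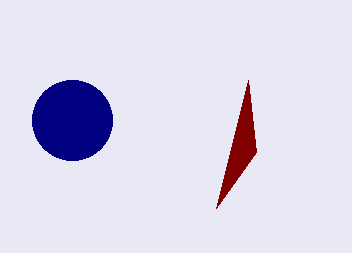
center_x_1 = 72; center_y_1 = 120; radius_1 = 40; px1_2 = 216; py1_2 = 208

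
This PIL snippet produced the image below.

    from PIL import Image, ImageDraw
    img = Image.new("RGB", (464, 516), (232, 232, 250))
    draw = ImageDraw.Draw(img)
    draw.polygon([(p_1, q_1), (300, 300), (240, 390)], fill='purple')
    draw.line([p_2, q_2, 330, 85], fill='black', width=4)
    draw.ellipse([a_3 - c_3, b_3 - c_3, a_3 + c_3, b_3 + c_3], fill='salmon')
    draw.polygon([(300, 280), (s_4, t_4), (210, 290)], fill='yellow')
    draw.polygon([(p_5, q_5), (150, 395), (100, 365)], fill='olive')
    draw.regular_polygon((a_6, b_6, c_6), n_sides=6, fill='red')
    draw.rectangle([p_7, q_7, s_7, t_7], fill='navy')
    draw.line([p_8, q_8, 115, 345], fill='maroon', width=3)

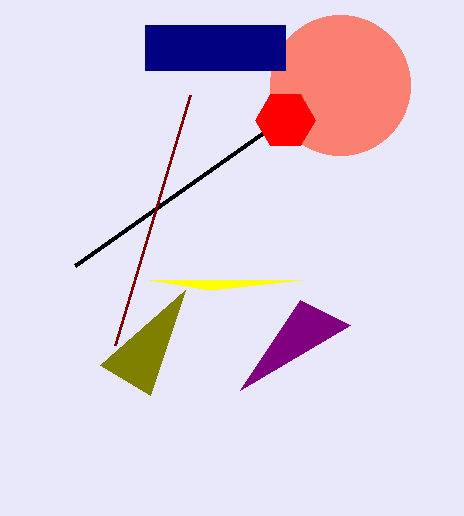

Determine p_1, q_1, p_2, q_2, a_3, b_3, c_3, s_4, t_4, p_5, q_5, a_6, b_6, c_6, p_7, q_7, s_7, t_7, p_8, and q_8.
p_1 = 350
q_1 = 325
p_2 = 75
q_2 = 265
a_3 = 340
b_3 = 85
c_3 = 70
s_4 = 150
t_4 = 280
p_5 = 185
q_5 = 290
a_6 = 285
b_6 = 120
c_6 = 30
p_7 = 145
q_7 = 25
s_7 = 285
t_7 = 70
p_8 = 190
q_8 = 95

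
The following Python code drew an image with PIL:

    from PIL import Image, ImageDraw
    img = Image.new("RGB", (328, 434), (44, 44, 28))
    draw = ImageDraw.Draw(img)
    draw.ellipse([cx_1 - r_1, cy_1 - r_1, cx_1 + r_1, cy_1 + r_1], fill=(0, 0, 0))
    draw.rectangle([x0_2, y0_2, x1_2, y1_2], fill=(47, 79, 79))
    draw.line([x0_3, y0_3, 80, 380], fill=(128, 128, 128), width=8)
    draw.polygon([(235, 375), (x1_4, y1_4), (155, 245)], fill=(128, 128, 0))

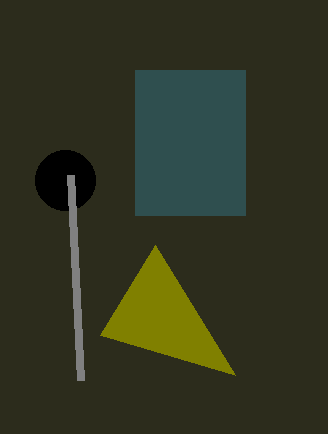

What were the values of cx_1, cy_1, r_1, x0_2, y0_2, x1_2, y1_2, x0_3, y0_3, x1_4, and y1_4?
cx_1 = 65; cy_1 = 180; r_1 = 30; x0_2 = 135; y0_2 = 70; x1_2 = 245; y1_2 = 215; x0_3 = 70; y0_3 = 175; x1_4 = 100; y1_4 = 335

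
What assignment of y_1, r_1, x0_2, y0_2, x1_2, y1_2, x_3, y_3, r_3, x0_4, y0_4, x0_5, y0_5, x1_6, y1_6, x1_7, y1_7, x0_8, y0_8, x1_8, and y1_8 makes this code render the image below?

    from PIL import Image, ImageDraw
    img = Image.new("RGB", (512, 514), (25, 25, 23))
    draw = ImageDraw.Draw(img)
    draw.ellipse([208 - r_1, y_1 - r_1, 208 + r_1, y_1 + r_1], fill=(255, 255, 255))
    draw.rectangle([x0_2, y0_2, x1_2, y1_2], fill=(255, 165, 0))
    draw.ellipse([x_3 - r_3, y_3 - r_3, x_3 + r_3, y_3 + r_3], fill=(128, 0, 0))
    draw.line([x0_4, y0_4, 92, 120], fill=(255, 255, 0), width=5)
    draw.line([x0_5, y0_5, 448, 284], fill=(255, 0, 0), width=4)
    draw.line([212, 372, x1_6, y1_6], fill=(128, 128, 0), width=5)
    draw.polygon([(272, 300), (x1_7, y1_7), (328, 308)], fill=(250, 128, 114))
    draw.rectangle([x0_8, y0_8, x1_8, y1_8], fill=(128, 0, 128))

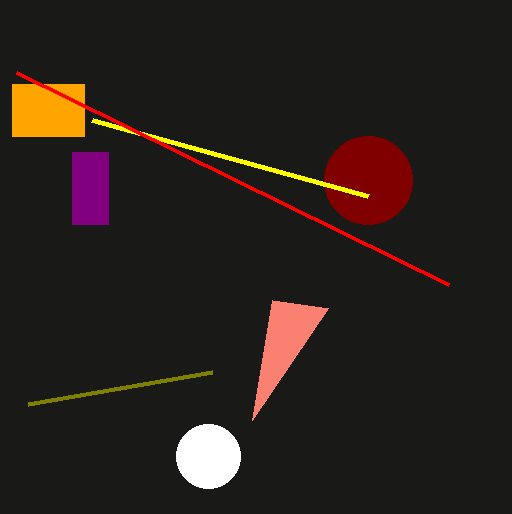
y_1 = 456
r_1 = 32
x0_2 = 12
y0_2 = 84
x1_2 = 84
y1_2 = 136
x_3 = 368
y_3 = 180
r_3 = 44
x0_4 = 368
y0_4 = 196
x0_5 = 16
y0_5 = 72
x1_6 = 28
y1_6 = 404
x1_7 = 252
y1_7 = 420
x0_8 = 72
y0_8 = 152
x1_8 = 108
y1_8 = 224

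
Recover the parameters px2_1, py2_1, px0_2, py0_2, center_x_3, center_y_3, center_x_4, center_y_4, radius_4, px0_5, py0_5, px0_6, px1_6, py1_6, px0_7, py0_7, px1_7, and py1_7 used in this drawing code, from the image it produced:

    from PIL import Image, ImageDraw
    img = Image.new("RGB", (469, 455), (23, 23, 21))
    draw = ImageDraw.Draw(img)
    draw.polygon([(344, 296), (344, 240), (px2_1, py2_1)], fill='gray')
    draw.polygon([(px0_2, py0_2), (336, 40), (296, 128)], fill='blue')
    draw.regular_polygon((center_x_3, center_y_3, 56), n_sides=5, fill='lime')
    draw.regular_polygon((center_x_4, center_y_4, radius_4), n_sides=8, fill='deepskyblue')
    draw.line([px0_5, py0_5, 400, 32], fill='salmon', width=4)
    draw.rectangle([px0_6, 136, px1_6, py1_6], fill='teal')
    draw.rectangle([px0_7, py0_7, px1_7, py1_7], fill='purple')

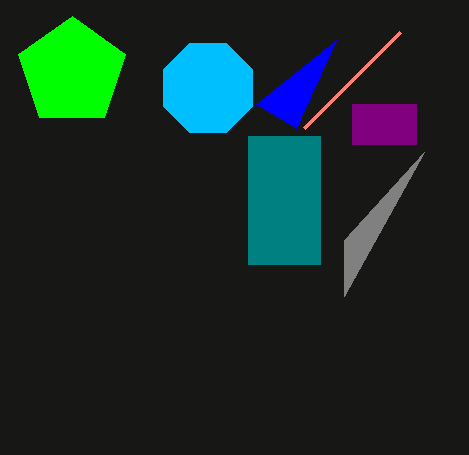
px2_1 = 424, py2_1 = 152, px0_2 = 256, py0_2 = 104, center_x_3 = 72, center_y_3 = 72, center_x_4 = 208, center_y_4 = 88, radius_4 = 48, px0_5 = 304, py0_5 = 128, px0_6 = 248, px1_6 = 320, py1_6 = 264, px0_7 = 352, py0_7 = 104, px1_7 = 416, py1_7 = 144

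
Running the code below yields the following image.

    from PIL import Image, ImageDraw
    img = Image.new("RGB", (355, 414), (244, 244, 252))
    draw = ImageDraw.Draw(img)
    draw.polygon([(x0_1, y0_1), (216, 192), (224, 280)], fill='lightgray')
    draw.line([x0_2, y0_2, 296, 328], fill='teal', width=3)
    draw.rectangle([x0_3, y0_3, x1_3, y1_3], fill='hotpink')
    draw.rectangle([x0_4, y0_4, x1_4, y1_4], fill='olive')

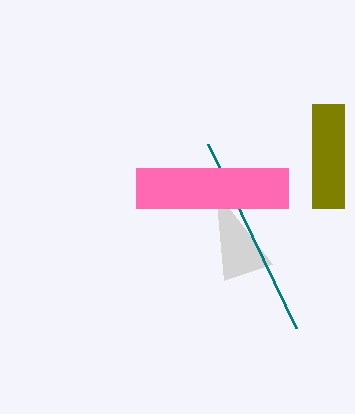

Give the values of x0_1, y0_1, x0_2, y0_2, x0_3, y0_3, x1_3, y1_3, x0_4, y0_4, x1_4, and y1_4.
x0_1 = 272, y0_1 = 264, x0_2 = 208, y0_2 = 144, x0_3 = 136, y0_3 = 168, x1_3 = 288, y1_3 = 208, x0_4 = 312, y0_4 = 104, x1_4 = 344, y1_4 = 208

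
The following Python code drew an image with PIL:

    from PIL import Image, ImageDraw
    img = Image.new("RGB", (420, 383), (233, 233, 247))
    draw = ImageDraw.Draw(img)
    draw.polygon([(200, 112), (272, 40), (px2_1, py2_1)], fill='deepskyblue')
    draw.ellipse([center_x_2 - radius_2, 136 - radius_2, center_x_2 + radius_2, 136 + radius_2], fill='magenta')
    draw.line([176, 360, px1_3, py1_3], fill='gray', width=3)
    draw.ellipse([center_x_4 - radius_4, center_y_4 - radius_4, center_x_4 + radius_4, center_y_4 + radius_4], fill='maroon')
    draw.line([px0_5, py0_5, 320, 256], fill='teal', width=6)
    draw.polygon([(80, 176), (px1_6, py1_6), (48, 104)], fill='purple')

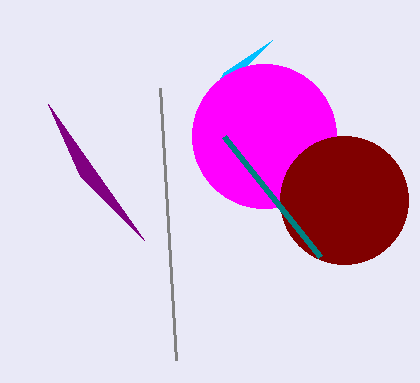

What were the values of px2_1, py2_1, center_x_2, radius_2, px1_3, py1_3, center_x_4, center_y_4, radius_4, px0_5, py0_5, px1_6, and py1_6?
px2_1 = 224, py2_1 = 72, center_x_2 = 264, radius_2 = 72, px1_3 = 160, py1_3 = 88, center_x_4 = 344, center_y_4 = 200, radius_4 = 64, px0_5 = 224, py0_5 = 136, px1_6 = 144, py1_6 = 240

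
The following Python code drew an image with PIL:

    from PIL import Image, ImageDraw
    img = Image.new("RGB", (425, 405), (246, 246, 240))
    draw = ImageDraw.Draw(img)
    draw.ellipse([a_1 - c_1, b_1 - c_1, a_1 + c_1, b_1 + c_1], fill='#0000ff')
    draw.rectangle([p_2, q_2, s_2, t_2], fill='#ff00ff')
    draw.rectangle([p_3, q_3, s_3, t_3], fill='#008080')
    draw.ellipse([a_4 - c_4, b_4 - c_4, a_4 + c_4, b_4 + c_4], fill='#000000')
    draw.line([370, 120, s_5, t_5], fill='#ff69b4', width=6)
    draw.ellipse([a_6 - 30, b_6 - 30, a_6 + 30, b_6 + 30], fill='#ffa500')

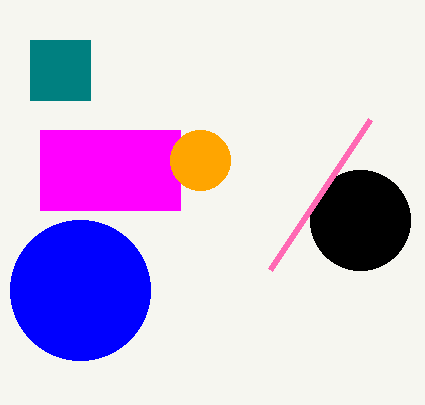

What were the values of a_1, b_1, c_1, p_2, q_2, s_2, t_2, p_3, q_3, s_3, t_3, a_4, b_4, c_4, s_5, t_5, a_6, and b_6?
a_1 = 80
b_1 = 290
c_1 = 70
p_2 = 40
q_2 = 130
s_2 = 180
t_2 = 210
p_3 = 30
q_3 = 40
s_3 = 90
t_3 = 100
a_4 = 360
b_4 = 220
c_4 = 50
s_5 = 270
t_5 = 270
a_6 = 200
b_6 = 160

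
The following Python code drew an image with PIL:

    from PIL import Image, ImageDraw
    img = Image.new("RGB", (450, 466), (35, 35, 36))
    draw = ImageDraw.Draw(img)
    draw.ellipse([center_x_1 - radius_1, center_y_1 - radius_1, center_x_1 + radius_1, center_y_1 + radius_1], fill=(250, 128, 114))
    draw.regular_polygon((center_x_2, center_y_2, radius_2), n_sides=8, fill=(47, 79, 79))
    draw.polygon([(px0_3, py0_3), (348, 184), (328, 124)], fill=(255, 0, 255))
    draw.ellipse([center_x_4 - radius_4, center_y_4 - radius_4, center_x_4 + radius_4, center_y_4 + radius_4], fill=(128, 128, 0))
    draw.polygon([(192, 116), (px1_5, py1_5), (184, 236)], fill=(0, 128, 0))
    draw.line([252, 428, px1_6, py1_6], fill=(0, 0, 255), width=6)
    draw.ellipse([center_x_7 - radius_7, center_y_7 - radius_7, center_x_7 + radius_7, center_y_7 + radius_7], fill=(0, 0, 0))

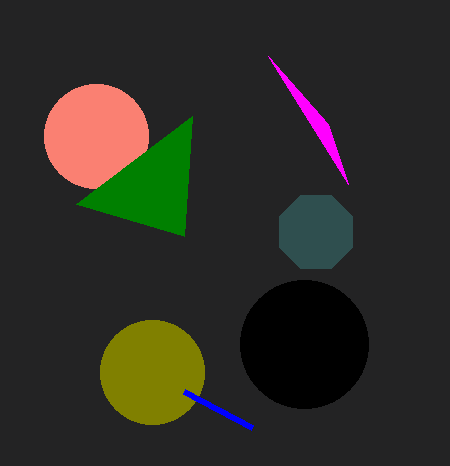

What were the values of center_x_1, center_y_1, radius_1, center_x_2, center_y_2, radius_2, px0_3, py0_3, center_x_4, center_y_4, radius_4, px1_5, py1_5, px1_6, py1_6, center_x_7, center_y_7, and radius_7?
center_x_1 = 96
center_y_1 = 136
radius_1 = 52
center_x_2 = 316
center_y_2 = 232
radius_2 = 40
px0_3 = 268
py0_3 = 56
center_x_4 = 152
center_y_4 = 372
radius_4 = 52
px1_5 = 76
py1_5 = 204
px1_6 = 184
py1_6 = 392
center_x_7 = 304
center_y_7 = 344
radius_7 = 64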